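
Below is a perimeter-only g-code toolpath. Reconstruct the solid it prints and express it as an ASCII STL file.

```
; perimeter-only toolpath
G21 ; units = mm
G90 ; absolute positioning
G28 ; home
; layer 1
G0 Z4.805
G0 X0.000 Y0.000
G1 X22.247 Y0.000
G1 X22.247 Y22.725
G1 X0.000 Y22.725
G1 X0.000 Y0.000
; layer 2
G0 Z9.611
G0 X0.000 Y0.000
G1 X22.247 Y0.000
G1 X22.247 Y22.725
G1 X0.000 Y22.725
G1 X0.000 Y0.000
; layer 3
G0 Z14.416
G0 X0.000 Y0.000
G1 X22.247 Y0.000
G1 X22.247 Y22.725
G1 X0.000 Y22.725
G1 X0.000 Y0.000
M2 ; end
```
solid part
  facet normal 0.0000 0.0000 -1.0000
    outer loop
      vertex 22.247 22.725 0.000
      vertex 22.247 0.000 0.000
      vertex 0.000 0.000 0.000
    endloop
  endfacet
  facet normal 0.0000 0.0000 -1.0000
    outer loop
      vertex 0.000 22.725 0.000
      vertex 22.247 22.725 0.000
      vertex 0.000 0.000 0.000
    endloop
  endfacet
  facet normal 0.0000 0.0000 1.0000
    outer loop
      vertex 0.000 0.000 14.416
      vertex 22.247 0.000 14.416
      vertex 22.247 22.725 14.416
    endloop
  endfacet
  facet normal 0.0000 0.0000 1.0000
    outer loop
      vertex 0.000 0.000 14.416
      vertex 22.247 22.725 14.416
      vertex 0.000 22.725 14.416
    endloop
  endfacet
  facet normal 0.0000 -1.0000 0.0000
    outer loop
      vertex 0.000 0.000 0.000
      vertex 22.247 0.000 0.000
      vertex 22.247 0.000 14.416
    endloop
  endfacet
  facet normal 0.0000 -1.0000 0.0000
    outer loop
      vertex 0.000 0.000 0.000
      vertex 22.247 0.000 14.416
      vertex 0.000 0.000 14.416
    endloop
  endfacet
  facet normal 0.0000 1.0000 0.0000
    outer loop
      vertex 22.247 22.725 14.416
      vertex 22.247 22.725 0.000
      vertex 0.000 22.725 0.000
    endloop
  endfacet
  facet normal 0.0000 1.0000 0.0000
    outer loop
      vertex 0.000 22.725 14.416
      vertex 22.247 22.725 14.416
      vertex 0.000 22.725 0.000
    endloop
  endfacet
  facet normal -1.0000 0.0000 0.0000
    outer loop
      vertex 0.000 22.725 14.416
      vertex 0.000 22.725 0.000
      vertex 0.000 0.000 0.000
    endloop
  endfacet
  facet normal -1.0000 0.0000 0.0000
    outer loop
      vertex 0.000 0.000 14.416
      vertex 0.000 22.725 14.416
      vertex 0.000 0.000 0.000
    endloop
  endfacet
  facet normal 1.0000 0.0000 0.0000
    outer loop
      vertex 22.247 0.000 0.000
      vertex 22.247 22.725 0.000
      vertex 22.247 22.725 14.416
    endloop
  endfacet
  facet normal 1.0000 0.0000 0.0000
    outer loop
      vertex 22.247 0.000 0.000
      vertex 22.247 22.725 14.416
      vertex 22.247 0.000 14.416
    endloop
  endfacet
endsolid part

The G0 Z moves step by Δz≈4.805 mm. Every layer's G1 loop is the same polygon, so the solid is a straight extrusion of it from z=0 to z≈14.4. Closing with flat bottom and top caps and triangulating gives 12 facets — a rectangular box, roughly 22.2 × 22.7 mm footprint and 14.4 mm tall.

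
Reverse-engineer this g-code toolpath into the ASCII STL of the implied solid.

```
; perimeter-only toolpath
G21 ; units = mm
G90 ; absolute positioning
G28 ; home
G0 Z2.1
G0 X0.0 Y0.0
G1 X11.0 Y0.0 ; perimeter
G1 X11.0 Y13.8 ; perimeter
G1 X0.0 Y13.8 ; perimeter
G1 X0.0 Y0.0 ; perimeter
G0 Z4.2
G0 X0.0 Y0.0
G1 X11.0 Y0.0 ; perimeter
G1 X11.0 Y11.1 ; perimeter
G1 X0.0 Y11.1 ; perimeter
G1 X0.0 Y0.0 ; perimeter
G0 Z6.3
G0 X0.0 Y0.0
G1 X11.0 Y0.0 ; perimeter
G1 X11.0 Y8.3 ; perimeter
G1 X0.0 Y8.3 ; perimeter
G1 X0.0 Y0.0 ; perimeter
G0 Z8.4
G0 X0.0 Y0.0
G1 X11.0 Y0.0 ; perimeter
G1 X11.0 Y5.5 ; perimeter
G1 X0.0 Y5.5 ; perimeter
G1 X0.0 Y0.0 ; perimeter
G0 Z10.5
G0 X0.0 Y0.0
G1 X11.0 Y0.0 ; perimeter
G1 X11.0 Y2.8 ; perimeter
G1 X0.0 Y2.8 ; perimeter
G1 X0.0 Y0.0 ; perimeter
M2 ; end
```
solid part
  facet normal 0.0000 0.0000 -1.0000
    outer loop
      vertex 11.0 16.6 0.0
      vertex 11.0 0.0 0.0
      vertex 0.0 0.0 0.0
    endloop
  endfacet
  facet normal 0.0000 0.0000 -1.0000
    outer loop
      vertex 0.0 16.6 0.0
      vertex 11.0 16.6 0.0
      vertex 0.0 0.0 0.0
    endloop
  endfacet
  facet normal 0.0000 -1.0000 0.0000
    outer loop
      vertex 0.0 0.0 0.0
      vertex 11.0 0.0 0.0
      vertex 11.0 0.0 12.6
    endloop
  endfacet
  facet normal 0.0000 -1.0000 0.0000
    outer loop
      vertex 0.0 0.0 0.0
      vertex 11.0 0.0 12.6
      vertex 0.0 0.0 12.6
    endloop
  endfacet
  facet normal 0.0000 0.6046 0.7965
    outer loop
      vertex 0.0 0.0 12.6
      vertex 11.0 0.0 12.6
      vertex 11.0 16.6 0.0
    endloop
  endfacet
  facet normal 0.0000 0.6046 0.7965
    outer loop
      vertex 0.0 0.0 12.6
      vertex 11.0 16.6 0.0
      vertex 0.0 16.6 0.0
    endloop
  endfacet
  facet normal -1.0000 0.0000 0.0000
    outer loop
      vertex 0.0 0.0 12.6
      vertex 0.0 16.6 0.0
      vertex 0.0 0.0 0.0
    endloop
  endfacet
  facet normal 1.0000 0.0000 0.0000
    outer loop
      vertex 11.0 0.0 0.0
      vertex 11.0 16.6 0.0
      vertex 11.0 0.0 12.6
    endloop
  endfacet
endsolid part

The G0 Z moves step by Δz≈2.1 mm. The G1 loops shrink linearly with z, so the solid tapers from its base footprint up to z≈12.6. Closing with a flat bottom cap and the tapered top and triangulating gives 8 facets — a wedge (ramp): 11 × 16.6 mm base, rising to 12.6 mm along the y=0 edge and sloping linearly to z=0 at y=16.6.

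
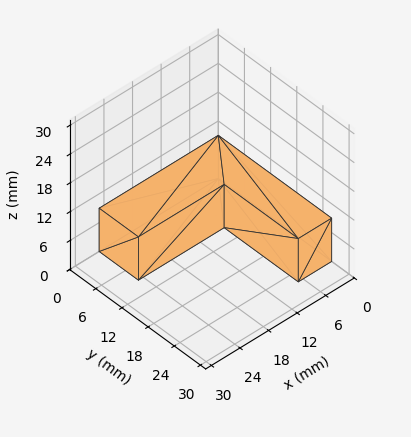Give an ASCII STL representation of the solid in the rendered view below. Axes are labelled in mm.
Reading the render: the shape is an L-shaped prism: outer 25 × 26 mm, arm thicknesses ≈ 9 mm (horizontal) and 7 mm (vertical), extruded 9 mm in z (dimensions read to the nearest mm from the axis ticks). For the STL, each face is triangulated and given an outward normal.

solid part
  facet normal 0.0000 0.0000 -1.0000
    outer loop
      vertex 25.00 9.00 0.00
      vertex 25.00 0.00 0.00
      vertex 0.00 0.00 0.00
    endloop
  endfacet
  facet normal 0.0000 0.0000 -1.0000
    outer loop
      vertex 7.00 9.00 0.00
      vertex 25.00 9.00 0.00
      vertex 0.00 0.00 0.00
    endloop
  endfacet
  facet normal 0.0000 0.0000 -1.0000
    outer loop
      vertex 7.00 26.00 0.00
      vertex 7.00 9.00 0.00
      vertex 0.00 0.00 0.00
    endloop
  endfacet
  facet normal 0.0000 0.0000 -1.0000
    outer loop
      vertex 0.00 26.00 0.00
      vertex 7.00 26.00 0.00
      vertex 0.00 0.00 0.00
    endloop
  endfacet
  facet normal 0.0000 0.0000 1.0000
    outer loop
      vertex 0.00 0.00 9.00
      vertex 25.00 0.00 9.00
      vertex 25.00 9.00 9.00
    endloop
  endfacet
  facet normal 0.0000 0.0000 1.0000
    outer loop
      vertex 0.00 0.00 9.00
      vertex 25.00 9.00 9.00
      vertex 7.00 9.00 9.00
    endloop
  endfacet
  facet normal 0.0000 0.0000 1.0000
    outer loop
      vertex 0.00 0.00 9.00
      vertex 7.00 9.00 9.00
      vertex 7.00 26.00 9.00
    endloop
  endfacet
  facet normal 0.0000 0.0000 1.0000
    outer loop
      vertex 0.00 0.00 9.00
      vertex 7.00 26.00 9.00
      vertex 0.00 26.00 9.00
    endloop
  endfacet
  facet normal 0.0000 -1.0000 0.0000
    outer loop
      vertex 0.00 0.00 0.00
      vertex 25.00 0.00 0.00
      vertex 25.00 0.00 9.00
    endloop
  endfacet
  facet normal 0.0000 -1.0000 0.0000
    outer loop
      vertex 0.00 0.00 0.00
      vertex 25.00 0.00 9.00
      vertex 0.00 0.00 9.00
    endloop
  endfacet
  facet normal 1.0000 0.0000 0.0000
    outer loop
      vertex 25.00 0.00 0.00
      vertex 25.00 9.00 0.00
      vertex 25.00 9.00 9.00
    endloop
  endfacet
  facet normal 1.0000 0.0000 0.0000
    outer loop
      vertex 25.00 0.00 0.00
      vertex 25.00 9.00 9.00
      vertex 25.00 0.00 9.00
    endloop
  endfacet
  facet normal 0.0000 1.0000 0.0000
    outer loop
      vertex 25.00 9.00 0.00
      vertex 7.00 9.00 0.00
      vertex 7.00 9.00 9.00
    endloop
  endfacet
  facet normal 0.0000 1.0000 0.0000
    outer loop
      vertex 25.00 9.00 0.00
      vertex 7.00 9.00 9.00
      vertex 25.00 9.00 9.00
    endloop
  endfacet
  facet normal 1.0000 0.0000 0.0000
    outer loop
      vertex 7.00 9.00 0.00
      vertex 7.00 26.00 0.00
      vertex 7.00 26.00 9.00
    endloop
  endfacet
  facet normal 1.0000 0.0000 0.0000
    outer loop
      vertex 7.00 9.00 0.00
      vertex 7.00 26.00 9.00
      vertex 7.00 9.00 9.00
    endloop
  endfacet
  facet normal 0.0000 1.0000 0.0000
    outer loop
      vertex 7.00 26.00 0.00
      vertex 0.00 26.00 0.00
      vertex 0.00 26.00 9.00
    endloop
  endfacet
  facet normal 0.0000 1.0000 0.0000
    outer loop
      vertex 7.00 26.00 0.00
      vertex 0.00 26.00 9.00
      vertex 7.00 26.00 9.00
    endloop
  endfacet
  facet normal -1.0000 0.0000 0.0000
    outer loop
      vertex 0.00 26.00 0.00
      vertex 0.00 0.00 0.00
      vertex 0.00 0.00 9.00
    endloop
  endfacet
  facet normal -1.0000 0.0000 0.0000
    outer loop
      vertex 0.00 26.00 0.00
      vertex 0.00 0.00 9.00
      vertex 0.00 26.00 9.00
    endloop
  endfacet
endsolid part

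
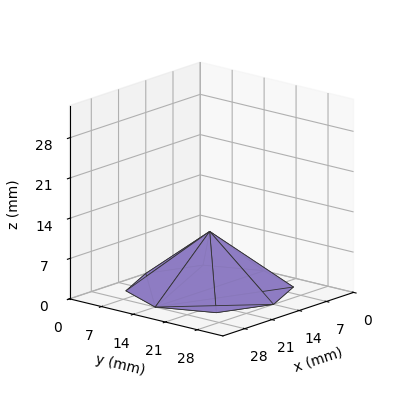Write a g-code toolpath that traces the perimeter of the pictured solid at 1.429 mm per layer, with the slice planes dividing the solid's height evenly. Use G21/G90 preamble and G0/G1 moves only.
Reading the render: the shape is a regular 8-sided pyramid, base circumscribed radius ≈ 14 mm, apex at z ≈ 10 mm (dimensions read to the nearest mm from the axis ticks). For the g-code, the solid's height is divided into equal slices at the stated Δz and each level perimeter traced with G1 moves after a G0 lift.

; perimeter-only toolpath
G21 ; units = mm
G90 ; absolute positioning
G28 ; home
; layer 1
G0 Z1.429
G0 X26.000 Y14.000
G1 X22.485 Y22.485
G1 X14.000 Y26.000
G1 X5.515 Y22.485
G1 X2.000 Y14.000
G1 X5.515 Y5.515
G1 X14.000 Y2.000
G1 X22.485 Y5.515
G1 X26.000 Y14.000
; layer 2
G0 Z2.857
G0 X24.000 Y14.000
G1 X21.071 Y21.071
G1 X14.000 Y24.000
G1 X6.929 Y21.071
G1 X4.000 Y14.000
G1 X6.929 Y6.929
G1 X14.000 Y4.000
G1 X21.071 Y6.929
G1 X24.000 Y14.000
; layer 3
G0 Z4.286
G0 X22.000 Y14.000
G1 X19.657 Y19.657
G1 X14.000 Y22.000
G1 X8.343 Y19.657
G1 X6.000 Y14.000
G1 X8.343 Y8.343
G1 X14.000 Y6.000
G1 X19.657 Y8.343
G1 X22.000 Y14.000
; layer 4
G0 Z5.714
G0 X20.000 Y14.000
G1 X18.242 Y18.242
G1 X14.000 Y20.000
G1 X9.758 Y18.242
G1 X8.000 Y14.000
G1 X9.758 Y9.758
G1 X14.000 Y8.000
G1 X18.242 Y9.758
G1 X20.000 Y14.000
; layer 5
G0 Z7.143
G0 X18.000 Y14.000
G1 X16.828 Y16.828
G1 X14.000 Y18.000
G1 X11.172 Y16.828
G1 X10.000 Y14.000
G1 X11.172 Y11.172
G1 X14.000 Y10.000
G1 X16.828 Y11.172
G1 X18.000 Y14.000
; layer 6
G0 Z8.571
G0 X16.000 Y14.000
G1 X15.414 Y15.414
G1 X14.000 Y16.000
G1 X12.586 Y15.414
G1 X12.000 Y14.000
G1 X12.586 Y12.586
G1 X14.000 Y12.000
G1 X15.414 Y12.586
G1 X16.000 Y14.000
M2 ; end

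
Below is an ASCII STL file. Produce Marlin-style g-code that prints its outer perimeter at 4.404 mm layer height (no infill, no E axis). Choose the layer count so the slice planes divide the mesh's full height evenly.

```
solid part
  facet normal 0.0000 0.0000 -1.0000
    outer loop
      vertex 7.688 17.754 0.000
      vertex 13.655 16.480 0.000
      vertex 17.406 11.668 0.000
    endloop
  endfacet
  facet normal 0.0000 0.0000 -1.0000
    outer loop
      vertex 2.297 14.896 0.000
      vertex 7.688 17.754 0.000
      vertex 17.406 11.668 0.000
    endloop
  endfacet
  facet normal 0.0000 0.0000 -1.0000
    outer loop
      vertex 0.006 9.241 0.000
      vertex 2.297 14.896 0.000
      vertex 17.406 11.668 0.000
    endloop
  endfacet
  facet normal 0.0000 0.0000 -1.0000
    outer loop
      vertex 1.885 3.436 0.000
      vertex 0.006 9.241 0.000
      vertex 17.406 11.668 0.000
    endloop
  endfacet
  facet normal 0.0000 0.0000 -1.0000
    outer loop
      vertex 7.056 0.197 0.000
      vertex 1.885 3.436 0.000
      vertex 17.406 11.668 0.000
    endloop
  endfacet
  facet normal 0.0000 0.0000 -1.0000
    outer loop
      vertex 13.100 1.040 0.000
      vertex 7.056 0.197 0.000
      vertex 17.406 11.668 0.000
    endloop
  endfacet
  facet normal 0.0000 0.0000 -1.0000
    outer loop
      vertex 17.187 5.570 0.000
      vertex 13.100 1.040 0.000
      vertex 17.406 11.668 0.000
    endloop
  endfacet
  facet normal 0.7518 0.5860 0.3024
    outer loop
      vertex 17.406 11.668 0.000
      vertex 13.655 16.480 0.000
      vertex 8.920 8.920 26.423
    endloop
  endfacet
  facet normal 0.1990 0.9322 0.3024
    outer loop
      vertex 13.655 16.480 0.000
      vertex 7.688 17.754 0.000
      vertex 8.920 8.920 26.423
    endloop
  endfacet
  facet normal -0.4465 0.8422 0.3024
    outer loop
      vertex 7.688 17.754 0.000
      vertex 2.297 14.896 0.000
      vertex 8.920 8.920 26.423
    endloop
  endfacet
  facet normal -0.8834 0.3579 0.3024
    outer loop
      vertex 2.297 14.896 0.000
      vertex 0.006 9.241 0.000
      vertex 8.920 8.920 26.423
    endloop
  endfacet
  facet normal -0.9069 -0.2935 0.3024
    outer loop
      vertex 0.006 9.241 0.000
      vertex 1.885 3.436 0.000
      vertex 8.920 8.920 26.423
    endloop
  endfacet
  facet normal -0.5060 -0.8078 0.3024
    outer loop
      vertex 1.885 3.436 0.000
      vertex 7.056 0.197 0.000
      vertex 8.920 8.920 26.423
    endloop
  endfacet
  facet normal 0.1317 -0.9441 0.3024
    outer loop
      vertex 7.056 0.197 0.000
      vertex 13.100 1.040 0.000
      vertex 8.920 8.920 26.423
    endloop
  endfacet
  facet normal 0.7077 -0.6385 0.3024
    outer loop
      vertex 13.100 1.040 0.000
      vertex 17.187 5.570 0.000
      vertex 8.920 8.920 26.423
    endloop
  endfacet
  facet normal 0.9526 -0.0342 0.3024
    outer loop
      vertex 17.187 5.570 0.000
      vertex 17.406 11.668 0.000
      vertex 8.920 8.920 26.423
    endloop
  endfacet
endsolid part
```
; perimeter-only toolpath
G21 ; units = mm
G90 ; absolute positioning
G28 ; home
; layer 1
G0 Z4.404
G0 X15.992 Y11.210
G1 X12.866 Y15.220
G1 X7.893 Y16.282
G1 X3.401 Y13.900
G1 X1.492 Y9.188
G1 X3.057 Y4.350
G1 X7.367 Y1.651
G1 X12.403 Y2.353
G1 X15.809 Y6.128
G1 X15.992 Y11.210
; layer 2
G0 Z8.808
G0 X14.577 Y10.752
G1 X12.077 Y13.960
G1 X8.099 Y14.809
G1 X4.505 Y12.904
G1 X2.977 Y9.134
G1 X4.230 Y5.264
G1 X7.677 Y3.105
G1 X11.707 Y3.667
G1 X14.431 Y6.687
G1 X14.577 Y10.752
; layer 3
G0 Z13.211
G0 X13.163 Y10.294
G1 X11.287 Y12.700
G1 X8.304 Y13.337
G1 X5.609 Y11.908
G1 X4.463 Y9.081
G1 X5.402 Y6.178
G1 X7.988 Y4.558
G1 X11.010 Y4.980
G1 X13.053 Y7.245
G1 X13.163 Y10.294
; layer 4
G0 Z17.615
G0 X11.749 Y9.836
G1 X10.498 Y11.440
G1 X8.509 Y11.865
G1 X6.712 Y10.912
G1 X5.949 Y9.027
G1 X6.575 Y7.092
G1 X8.299 Y6.012
G1 X10.313 Y6.293
G1 X11.676 Y7.803
G1 X11.749 Y9.836
; layer 5
G0 Z22.019
G0 X10.334 Y9.378
G1 X9.709 Y10.180
G1 X8.715 Y10.392
G1 X7.816 Y9.916
G1 X7.434 Y8.973
G1 X7.747 Y8.006
G1 X8.609 Y7.466
G1 X9.617 Y7.607
G1 X10.298 Y8.362
G1 X10.334 Y9.378
M2 ; end

The solid is a regular 9-sided pyramid, base circumscribed radius ≈ 8.92 mm, apex at z ≈ 26.4 mm. Slicing at Δz = 4.404 mm — 6 equal slices spanning the solid's height, so layer i sits at z = i·h/6 — gives 5 non-empty perimeters. Each is a 9-segment closed polygon; G0 lifts to the layer z and rapids to the start vertex, then G1 traces the edges. The cross-section shrinks linearly with z (the slice at the apex is degenerate and omitted).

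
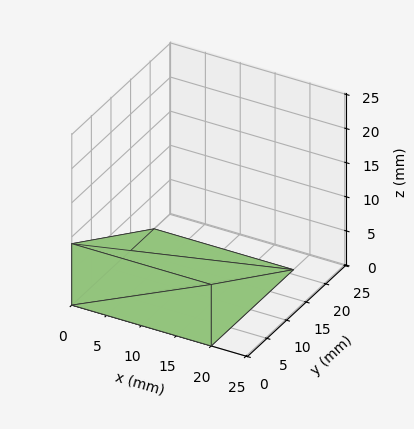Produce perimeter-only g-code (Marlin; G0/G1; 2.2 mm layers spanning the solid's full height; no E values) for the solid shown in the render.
Reading the render: the shape is a wedge (ramp): 20 × 21 mm base, rising to 9 mm along the y=0 edge and sloping linearly to z=0 at y=21 (dimensions read to the nearest mm from the axis ticks). For the g-code, the solid's height is divided into equal slices at the stated Δz and each level perimeter traced with G1 moves after a G0 lift.

; perimeter-only toolpath
G21 ; units = mm
G90 ; absolute positioning
G28 ; home
; layer 1
G0 Z2.2
G0 X0.0 Y0.0
G1 X20.0 Y0.0
G1 X20.0 Y15.8
G1 X0.0 Y15.8
G1 X0.0 Y0.0
; layer 2
G0 Z4.5
G0 X0.0 Y0.0
G1 X20.0 Y0.0
G1 X20.0 Y10.5
G1 X0.0 Y10.5
G1 X0.0 Y0.0
; layer 3
G0 Z6.8
G0 X0.0 Y0.0
G1 X20.0 Y0.0
G1 X20.0 Y5.2
G1 X0.0 Y5.2
G1 X0.0 Y0.0
M2 ; end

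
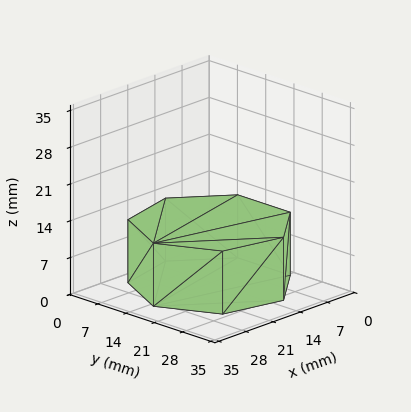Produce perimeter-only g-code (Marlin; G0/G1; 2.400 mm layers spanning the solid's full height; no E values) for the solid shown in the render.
Reading the render: the shape is a regular 7-sided prism (a cylinder approximated with 7 flat sides), circumscribed radius ≈ 15 mm, height ≈ 12 mm (dimensions read to the nearest mm from the axis ticks). For the g-code, the solid's height is divided into equal slices at the stated Δz and each level perimeter traced with G1 moves after a G0 lift.

; perimeter-only toolpath
G21 ; units = mm
G90 ; absolute positioning
G28 ; home
; layer 1
G0 Z2.400
G0 X30.000 Y15.000
G1 X24.352 Y26.727
G1 X11.662 Y29.624
G1 X1.485 Y21.508
G1 X1.485 Y8.492
G1 X11.662 Y0.376
G1 X24.352 Y3.273
G1 X30.000 Y15.000
; layer 2
G0 Z4.800
G0 X30.000 Y15.000
G1 X24.352 Y26.727
G1 X11.662 Y29.624
G1 X1.485 Y21.508
G1 X1.485 Y8.492
G1 X11.662 Y0.376
G1 X24.352 Y3.273
G1 X30.000 Y15.000
; layer 3
G0 Z7.200
G0 X30.000 Y15.000
G1 X24.352 Y26.727
G1 X11.662 Y29.624
G1 X1.485 Y21.508
G1 X1.485 Y8.492
G1 X11.662 Y0.376
G1 X24.352 Y3.273
G1 X30.000 Y15.000
; layer 4
G0 Z9.600
G0 X30.000 Y15.000
G1 X24.352 Y26.727
G1 X11.662 Y29.624
G1 X1.485 Y21.508
G1 X1.485 Y8.492
G1 X11.662 Y0.376
G1 X24.352 Y3.273
G1 X30.000 Y15.000
; layer 5
G0 Z12.000
G0 X30.000 Y15.000
G1 X24.352 Y26.727
G1 X11.662 Y29.624
G1 X1.485 Y21.508
G1 X1.485 Y8.492
G1 X11.662 Y0.376
G1 X24.352 Y3.273
G1 X30.000 Y15.000
M2 ; end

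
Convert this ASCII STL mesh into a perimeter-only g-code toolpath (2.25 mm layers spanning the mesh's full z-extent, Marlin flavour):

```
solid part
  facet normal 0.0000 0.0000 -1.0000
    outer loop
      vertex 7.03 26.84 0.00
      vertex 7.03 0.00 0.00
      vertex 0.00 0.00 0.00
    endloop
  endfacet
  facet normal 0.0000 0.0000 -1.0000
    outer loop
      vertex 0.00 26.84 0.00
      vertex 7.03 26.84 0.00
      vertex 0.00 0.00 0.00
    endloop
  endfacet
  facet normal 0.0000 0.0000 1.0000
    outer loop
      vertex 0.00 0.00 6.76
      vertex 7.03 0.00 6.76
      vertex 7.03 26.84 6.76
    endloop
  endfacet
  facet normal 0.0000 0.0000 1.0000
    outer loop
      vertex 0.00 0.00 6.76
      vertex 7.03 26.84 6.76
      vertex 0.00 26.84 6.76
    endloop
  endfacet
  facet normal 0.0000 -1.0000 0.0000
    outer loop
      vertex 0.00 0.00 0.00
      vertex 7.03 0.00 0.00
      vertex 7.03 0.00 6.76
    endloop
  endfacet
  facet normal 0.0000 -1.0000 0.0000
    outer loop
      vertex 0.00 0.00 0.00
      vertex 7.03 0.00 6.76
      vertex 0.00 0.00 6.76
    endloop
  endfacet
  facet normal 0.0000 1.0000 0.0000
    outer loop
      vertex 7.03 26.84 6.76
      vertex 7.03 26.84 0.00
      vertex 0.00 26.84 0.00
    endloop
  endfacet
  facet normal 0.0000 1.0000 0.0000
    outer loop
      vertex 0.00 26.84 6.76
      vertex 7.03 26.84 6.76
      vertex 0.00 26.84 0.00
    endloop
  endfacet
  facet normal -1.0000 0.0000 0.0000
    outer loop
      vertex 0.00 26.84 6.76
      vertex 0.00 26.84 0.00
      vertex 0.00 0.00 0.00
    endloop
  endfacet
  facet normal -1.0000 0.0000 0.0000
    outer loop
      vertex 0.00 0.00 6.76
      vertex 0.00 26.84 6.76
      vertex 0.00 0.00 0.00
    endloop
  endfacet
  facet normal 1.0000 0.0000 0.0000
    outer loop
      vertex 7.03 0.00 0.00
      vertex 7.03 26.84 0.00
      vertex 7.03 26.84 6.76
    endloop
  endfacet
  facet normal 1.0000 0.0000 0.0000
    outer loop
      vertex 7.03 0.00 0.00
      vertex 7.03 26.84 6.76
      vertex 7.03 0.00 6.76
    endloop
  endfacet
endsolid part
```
; perimeter-only toolpath
G21 ; units = mm
G90 ; absolute positioning
G28 ; home
; layer 1
G0 Z2.25
G0 X0.00 Y0.00
G1 X7.03 Y0.00
G1 X7.03 Y26.84
G1 X0.00 Y26.84
G1 X0.00 Y0.00
; layer 2
G0 Z4.51
G0 X0.00 Y0.00
G1 X7.03 Y0.00
G1 X7.03 Y26.84
G1 X0.00 Y26.84
G1 X0.00 Y0.00
; layer 3
G0 Z6.76
G0 X0.00 Y0.00
G1 X7.03 Y0.00
G1 X7.03 Y26.84
G1 X0.00 Y26.84
G1 X0.00 Y0.00
M2 ; end

The solid is a rectangular box, roughly 7.03 × 26.8 mm footprint and 6.76 mm tall. Slicing at Δz = 2.25 mm — 3 equal slices spanning the solid's height, so layer i sits at z = i·h/3 — gives 3 non-empty perimeters. Each is a 4-segment closed polygon; G0 lifts to the layer z and rapids to the start vertex, then G1 traces the edges.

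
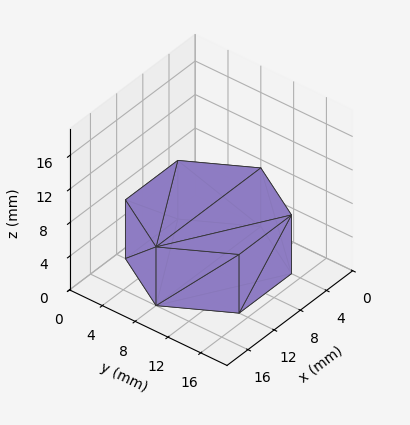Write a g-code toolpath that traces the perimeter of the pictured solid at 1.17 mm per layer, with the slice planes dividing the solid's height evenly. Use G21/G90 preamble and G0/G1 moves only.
Reading the render: the shape is a regular 6-sided prism (a cylinder approximated with 6 flat sides), circumscribed radius ≈ 8 mm, height ≈ 7 mm (dimensions read to the nearest mm from the axis ticks). For the g-code, the solid's height is divided into equal slices at the stated Δz and each level perimeter traced with G1 moves after a G0 lift.

; perimeter-only toolpath
G21 ; units = mm
G90 ; absolute positioning
G28 ; home
; layer 1
G0 Z1.17
G0 X16.00 Y8.00
G1 X12.00 Y14.93
G1 X4.00 Y14.93
G1 X0.00 Y8.00
G1 X4.00 Y1.07
G1 X12.00 Y1.07
G1 X16.00 Y8.00
; layer 2
G0 Z2.33
G0 X16.00 Y8.00
G1 X12.00 Y14.93
G1 X4.00 Y14.93
G1 X0.00 Y8.00
G1 X4.00 Y1.07
G1 X12.00 Y1.07
G1 X16.00 Y8.00
; layer 3
G0 Z3.50
G0 X16.00 Y8.00
G1 X12.00 Y14.93
G1 X4.00 Y14.93
G1 X0.00 Y8.00
G1 X4.00 Y1.07
G1 X12.00 Y1.07
G1 X16.00 Y8.00
; layer 4
G0 Z4.67
G0 X16.00 Y8.00
G1 X12.00 Y14.93
G1 X4.00 Y14.93
G1 X0.00 Y8.00
G1 X4.00 Y1.07
G1 X12.00 Y1.07
G1 X16.00 Y8.00
; layer 5
G0 Z5.83
G0 X16.00 Y8.00
G1 X12.00 Y14.93
G1 X4.00 Y14.93
G1 X0.00 Y8.00
G1 X4.00 Y1.07
G1 X12.00 Y1.07
G1 X16.00 Y8.00
; layer 6
G0 Z7.00
G0 X16.00 Y8.00
G1 X12.00 Y14.93
G1 X4.00 Y14.93
G1 X0.00 Y8.00
G1 X4.00 Y1.07
G1 X12.00 Y1.07
G1 X16.00 Y8.00
M2 ; end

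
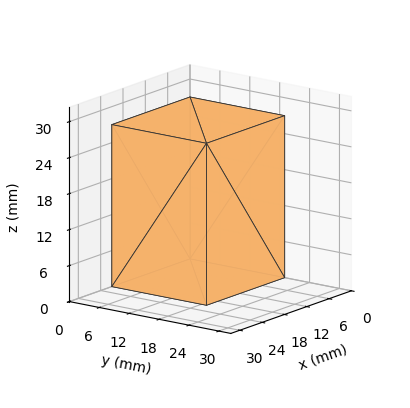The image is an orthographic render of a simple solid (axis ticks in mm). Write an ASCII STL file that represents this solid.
Reading the render: the shape is a rectangular box, roughly 21 × 19 mm footprint and 27 mm tall (dimensions read to the nearest mm from the axis ticks). For the STL, each face is triangulated and given an outward normal.

solid part
  facet normal 0.0000 0.0000 -1.0000
    outer loop
      vertex 21.000 19.000 0.000
      vertex 21.000 0.000 0.000
      vertex 0.000 0.000 0.000
    endloop
  endfacet
  facet normal 0.0000 0.0000 -1.0000
    outer loop
      vertex 0.000 19.000 0.000
      vertex 21.000 19.000 0.000
      vertex 0.000 0.000 0.000
    endloop
  endfacet
  facet normal 0.0000 0.0000 1.0000
    outer loop
      vertex 0.000 0.000 27.000
      vertex 21.000 0.000 27.000
      vertex 21.000 19.000 27.000
    endloop
  endfacet
  facet normal 0.0000 0.0000 1.0000
    outer loop
      vertex 0.000 0.000 27.000
      vertex 21.000 19.000 27.000
      vertex 0.000 19.000 27.000
    endloop
  endfacet
  facet normal 0.0000 -1.0000 0.0000
    outer loop
      vertex 0.000 0.000 0.000
      vertex 21.000 0.000 0.000
      vertex 21.000 0.000 27.000
    endloop
  endfacet
  facet normal 0.0000 -1.0000 0.0000
    outer loop
      vertex 0.000 0.000 0.000
      vertex 21.000 0.000 27.000
      vertex 0.000 0.000 27.000
    endloop
  endfacet
  facet normal 0.0000 1.0000 0.0000
    outer loop
      vertex 21.000 19.000 27.000
      vertex 21.000 19.000 0.000
      vertex 0.000 19.000 0.000
    endloop
  endfacet
  facet normal 0.0000 1.0000 0.0000
    outer loop
      vertex 0.000 19.000 27.000
      vertex 21.000 19.000 27.000
      vertex 0.000 19.000 0.000
    endloop
  endfacet
  facet normal -1.0000 0.0000 0.0000
    outer loop
      vertex 0.000 19.000 27.000
      vertex 0.000 19.000 0.000
      vertex 0.000 0.000 0.000
    endloop
  endfacet
  facet normal -1.0000 0.0000 0.0000
    outer loop
      vertex 0.000 0.000 27.000
      vertex 0.000 19.000 27.000
      vertex 0.000 0.000 0.000
    endloop
  endfacet
  facet normal 1.0000 0.0000 0.0000
    outer loop
      vertex 21.000 0.000 0.000
      vertex 21.000 19.000 0.000
      vertex 21.000 19.000 27.000
    endloop
  endfacet
  facet normal 1.0000 0.0000 0.0000
    outer loop
      vertex 21.000 0.000 0.000
      vertex 21.000 19.000 27.000
      vertex 21.000 0.000 27.000
    endloop
  endfacet
endsolid part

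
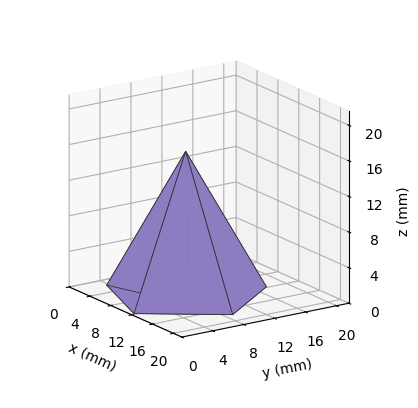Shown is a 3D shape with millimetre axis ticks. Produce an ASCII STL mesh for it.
Reading the render: the shape is a regular 5-sided pyramid, base circumscribed radius ≈ 9 mm, apex at z ≈ 16 mm (dimensions read to the nearest mm from the axis ticks). For the STL, each face is triangulated and given an outward normal.

solid part
  facet normal 0.0000 0.0000 -1.0000
    outer loop
      vertex 1.719 14.290 0.000
      vertex 11.781 17.560 0.000
      vertex 18.000 9.000 0.000
    endloop
  endfacet
  facet normal 0.0000 0.0000 -1.0000
    outer loop
      vertex 1.719 3.710 0.000
      vertex 1.719 14.290 0.000
      vertex 18.000 9.000 0.000
    endloop
  endfacet
  facet normal 0.0000 0.0000 -1.0000
    outer loop
      vertex 11.781 0.440 0.000
      vertex 1.719 3.710 0.000
      vertex 18.000 9.000 0.000
    endloop
  endfacet
  facet normal 0.7364 0.5350 0.4142
    outer loop
      vertex 18.000 9.000 0.000
      vertex 11.781 17.560 0.000
      vertex 9.000 9.000 16.000
    endloop
  endfacet
  facet normal -0.2813 0.8656 0.4142
    outer loop
      vertex 11.781 17.560 0.000
      vertex 1.719 14.290 0.000
      vertex 9.000 9.000 16.000
    endloop
  endfacet
  facet normal -0.9102 0.0000 0.4142
    outer loop
      vertex 1.719 14.290 0.000
      vertex 1.719 3.710 0.000
      vertex 9.000 9.000 16.000
    endloop
  endfacet
  facet normal -0.2813 -0.8656 0.4142
    outer loop
      vertex 1.719 3.710 0.000
      vertex 11.781 0.440 0.000
      vertex 9.000 9.000 16.000
    endloop
  endfacet
  facet normal 0.7364 -0.5350 0.4142
    outer loop
      vertex 11.781 0.440 0.000
      vertex 18.000 9.000 0.000
      vertex 9.000 9.000 16.000
    endloop
  endfacet
endsolid part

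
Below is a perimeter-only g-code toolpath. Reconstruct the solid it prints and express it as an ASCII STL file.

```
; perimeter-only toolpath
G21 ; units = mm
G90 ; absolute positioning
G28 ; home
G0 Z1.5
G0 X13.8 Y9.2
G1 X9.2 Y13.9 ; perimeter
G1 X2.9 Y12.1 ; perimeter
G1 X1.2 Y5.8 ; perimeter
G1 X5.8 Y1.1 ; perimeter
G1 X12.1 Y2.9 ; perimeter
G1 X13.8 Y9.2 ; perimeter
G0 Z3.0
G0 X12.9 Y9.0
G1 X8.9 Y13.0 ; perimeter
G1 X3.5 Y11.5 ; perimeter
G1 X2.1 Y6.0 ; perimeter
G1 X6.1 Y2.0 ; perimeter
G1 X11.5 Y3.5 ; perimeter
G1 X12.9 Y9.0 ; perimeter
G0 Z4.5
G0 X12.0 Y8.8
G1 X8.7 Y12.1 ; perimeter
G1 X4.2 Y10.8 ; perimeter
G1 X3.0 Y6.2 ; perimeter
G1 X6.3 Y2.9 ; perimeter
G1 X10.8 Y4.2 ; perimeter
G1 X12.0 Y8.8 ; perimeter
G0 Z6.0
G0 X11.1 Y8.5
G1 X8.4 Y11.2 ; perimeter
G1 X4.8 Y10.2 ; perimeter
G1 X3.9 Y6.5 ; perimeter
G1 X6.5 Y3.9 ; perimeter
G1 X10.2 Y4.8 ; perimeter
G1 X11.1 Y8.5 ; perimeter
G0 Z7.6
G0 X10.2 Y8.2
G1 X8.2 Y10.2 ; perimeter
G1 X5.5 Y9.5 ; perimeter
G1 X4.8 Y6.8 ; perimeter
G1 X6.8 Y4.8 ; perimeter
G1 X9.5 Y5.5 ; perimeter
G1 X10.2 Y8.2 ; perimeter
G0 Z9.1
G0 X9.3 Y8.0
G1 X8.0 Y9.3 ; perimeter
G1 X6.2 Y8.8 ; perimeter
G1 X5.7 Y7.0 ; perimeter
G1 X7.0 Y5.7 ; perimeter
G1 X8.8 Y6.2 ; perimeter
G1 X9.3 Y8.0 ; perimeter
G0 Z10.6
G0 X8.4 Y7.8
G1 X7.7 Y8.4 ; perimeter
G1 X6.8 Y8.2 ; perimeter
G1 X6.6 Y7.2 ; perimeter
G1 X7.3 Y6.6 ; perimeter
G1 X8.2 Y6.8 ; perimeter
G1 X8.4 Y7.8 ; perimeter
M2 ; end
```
solid part
  facet normal 0.0000 0.0000 -1.0000
    outer loop
      vertex 2.2 12.8 0.0
      vertex 9.4 14.8 0.0
      vertex 14.7 9.5 0.0
    endloop
  endfacet
  facet normal 0.0000 0.0000 -1.0000
    outer loop
      vertex 0.3 5.5 0.0
      vertex 2.2 12.8 0.0
      vertex 14.7 9.5 0.0
    endloop
  endfacet
  facet normal 0.0000 0.0000 -1.0000
    outer loop
      vertex 5.6 0.2 0.0
      vertex 0.3 5.5 0.0
      vertex 14.7 9.5 0.0
    endloop
  endfacet
  facet normal 0.0000 0.0000 -1.0000
    outer loop
      vertex 12.8 2.2 0.0
      vertex 5.6 0.2 0.0
      vertex 14.7 9.5 0.0
    endloop
  endfacet
  facet normal 0.6228 0.6228 0.4735
    outer loop
      vertex 14.7 9.5 0.0
      vertex 9.4 14.8 0.0
      vertex 7.5 7.5 12.1
    endloop
  endfacet
  facet normal -0.2356 0.8481 0.4747
    outer loop
      vertex 9.4 14.8 0.0
      vertex 2.2 12.8 0.0
      vertex 7.5 7.5 12.1
    endloop
  endfacet
  facet normal -0.8536 0.2222 0.4712
    outer loop
      vertex 2.2 12.8 0.0
      vertex 0.3 5.5 0.0
      vertex 7.5 7.5 12.1
    endloop
  endfacet
  facet normal -0.6228 -0.6228 0.4735
    outer loop
      vertex 0.3 5.5 0.0
      vertex 5.6 0.2 0.0
      vertex 7.5 7.5 12.1
    endloop
  endfacet
  facet normal 0.2356 -0.8481 0.4747
    outer loop
      vertex 5.6 0.2 0.0
      vertex 12.8 2.2 0.0
      vertex 7.5 7.5 12.1
    endloop
  endfacet
  facet normal 0.8536 -0.2222 0.4712
    outer loop
      vertex 12.8 2.2 0.0
      vertex 14.7 9.5 0.0
      vertex 7.5 7.5 12.1
    endloop
  endfacet
endsolid part

The G0 Z moves step by Δz≈1.5 mm. The G1 loops shrink linearly with z, so the solid tapers from its base footprint up to z≈12.1. Closing with a flat bottom cap and the tapered top and triangulating gives 10 facets — a regular 6-sided pyramid, base circumscribed radius ≈ 7.5 mm, apex at z ≈ 12.1 mm.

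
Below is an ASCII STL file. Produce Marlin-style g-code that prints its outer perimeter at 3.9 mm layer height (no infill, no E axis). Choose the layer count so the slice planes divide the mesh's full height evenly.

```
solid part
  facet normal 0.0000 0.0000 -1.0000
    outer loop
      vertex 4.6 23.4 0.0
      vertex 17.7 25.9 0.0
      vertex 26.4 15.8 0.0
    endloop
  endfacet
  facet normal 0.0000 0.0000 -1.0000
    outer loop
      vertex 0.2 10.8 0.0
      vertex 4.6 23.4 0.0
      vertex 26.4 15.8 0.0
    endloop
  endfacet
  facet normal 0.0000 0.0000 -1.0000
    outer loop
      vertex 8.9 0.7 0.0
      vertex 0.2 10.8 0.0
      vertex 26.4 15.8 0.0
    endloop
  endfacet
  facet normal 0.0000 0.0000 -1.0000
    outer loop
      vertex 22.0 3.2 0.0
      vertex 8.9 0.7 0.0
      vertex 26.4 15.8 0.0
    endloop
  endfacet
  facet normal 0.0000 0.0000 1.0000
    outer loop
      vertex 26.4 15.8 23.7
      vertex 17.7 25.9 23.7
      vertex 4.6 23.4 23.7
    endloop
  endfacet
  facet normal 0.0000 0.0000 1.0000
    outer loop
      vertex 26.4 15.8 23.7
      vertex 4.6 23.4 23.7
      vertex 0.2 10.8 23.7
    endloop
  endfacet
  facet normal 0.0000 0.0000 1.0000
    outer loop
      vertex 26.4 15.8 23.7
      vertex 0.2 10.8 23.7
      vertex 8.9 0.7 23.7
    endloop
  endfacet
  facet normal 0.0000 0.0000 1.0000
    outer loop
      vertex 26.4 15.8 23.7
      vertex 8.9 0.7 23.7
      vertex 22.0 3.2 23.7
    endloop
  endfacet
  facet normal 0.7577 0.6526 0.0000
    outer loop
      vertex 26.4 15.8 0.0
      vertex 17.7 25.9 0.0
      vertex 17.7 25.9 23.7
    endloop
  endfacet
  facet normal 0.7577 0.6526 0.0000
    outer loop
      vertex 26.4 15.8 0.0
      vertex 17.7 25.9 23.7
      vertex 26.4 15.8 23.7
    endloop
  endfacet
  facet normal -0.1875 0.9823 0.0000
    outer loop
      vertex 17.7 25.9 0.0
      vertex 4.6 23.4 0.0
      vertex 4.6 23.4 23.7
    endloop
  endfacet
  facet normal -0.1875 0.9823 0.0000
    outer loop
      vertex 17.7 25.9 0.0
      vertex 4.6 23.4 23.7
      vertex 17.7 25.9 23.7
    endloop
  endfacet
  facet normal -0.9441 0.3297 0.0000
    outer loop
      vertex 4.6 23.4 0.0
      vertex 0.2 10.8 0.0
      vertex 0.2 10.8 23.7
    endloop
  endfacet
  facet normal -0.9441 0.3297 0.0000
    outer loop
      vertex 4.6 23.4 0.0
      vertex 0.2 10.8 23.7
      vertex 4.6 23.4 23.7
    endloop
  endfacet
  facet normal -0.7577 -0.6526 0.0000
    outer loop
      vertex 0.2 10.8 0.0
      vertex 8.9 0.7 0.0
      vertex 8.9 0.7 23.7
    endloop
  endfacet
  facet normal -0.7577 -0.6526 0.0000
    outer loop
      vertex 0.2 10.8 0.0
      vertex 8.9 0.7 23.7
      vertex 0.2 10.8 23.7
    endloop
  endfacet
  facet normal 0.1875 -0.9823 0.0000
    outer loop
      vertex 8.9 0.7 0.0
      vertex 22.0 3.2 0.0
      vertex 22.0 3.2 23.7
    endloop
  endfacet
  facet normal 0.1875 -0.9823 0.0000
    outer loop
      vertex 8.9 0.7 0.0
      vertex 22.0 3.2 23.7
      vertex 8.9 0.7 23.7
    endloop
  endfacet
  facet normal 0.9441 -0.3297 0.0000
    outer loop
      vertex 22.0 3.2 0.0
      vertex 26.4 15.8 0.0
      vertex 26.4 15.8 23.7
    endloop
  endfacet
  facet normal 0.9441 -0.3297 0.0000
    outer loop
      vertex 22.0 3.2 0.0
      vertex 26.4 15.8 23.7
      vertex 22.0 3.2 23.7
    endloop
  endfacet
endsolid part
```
; perimeter-only toolpath
G21 ; units = mm
G90 ; absolute positioning
G28 ; home
; layer 1
G0 Z3.9
G0 X26.4 Y15.8
G1 X17.7 Y25.9
G1 X4.6 Y23.4
G1 X0.2 Y10.8
G1 X8.9 Y0.7
G1 X22.0 Y3.2
G1 X26.4 Y15.8
; layer 2
G0 Z7.9
G0 X26.4 Y15.8
G1 X17.7 Y25.9
G1 X4.6 Y23.4
G1 X0.2 Y10.8
G1 X8.9 Y0.7
G1 X22.0 Y3.2
G1 X26.4 Y15.8
; layer 3
G0 Z11.8
G0 X26.4 Y15.8
G1 X17.7 Y25.9
G1 X4.6 Y23.4
G1 X0.2 Y10.8
G1 X8.9 Y0.7
G1 X22.0 Y3.2
G1 X26.4 Y15.8
; layer 4
G0 Z15.8
G0 X26.4 Y15.8
G1 X17.7 Y25.9
G1 X4.6 Y23.4
G1 X0.2 Y10.8
G1 X8.9 Y0.7
G1 X22.0 Y3.2
G1 X26.4 Y15.8
; layer 5
G0 Z19.8
G0 X26.4 Y15.8
G1 X17.7 Y25.9
G1 X4.6 Y23.4
G1 X0.2 Y10.8
G1 X8.9 Y0.7
G1 X22.0 Y3.2
G1 X26.4 Y15.8
; layer 6
G0 Z23.7
G0 X26.4 Y15.8
G1 X17.7 Y25.9
G1 X4.6 Y23.4
G1 X0.2 Y10.8
G1 X8.9 Y0.7
G1 X22.0 Y3.2
G1 X26.4 Y15.8
M2 ; end

The solid is a regular 6-sided prism (a cylinder approximated with 6 flat sides), circumscribed radius ≈ 13.3 mm, height ≈ 23.7 mm. Slicing at Δz = 3.9 mm — 6 equal slices spanning the solid's height, so layer i sits at z = i·h/6 — gives 6 non-empty perimeters. Each is a 6-segment closed polygon; G0 lifts to the layer z and rapids to the start vertex, then G1 traces the edges.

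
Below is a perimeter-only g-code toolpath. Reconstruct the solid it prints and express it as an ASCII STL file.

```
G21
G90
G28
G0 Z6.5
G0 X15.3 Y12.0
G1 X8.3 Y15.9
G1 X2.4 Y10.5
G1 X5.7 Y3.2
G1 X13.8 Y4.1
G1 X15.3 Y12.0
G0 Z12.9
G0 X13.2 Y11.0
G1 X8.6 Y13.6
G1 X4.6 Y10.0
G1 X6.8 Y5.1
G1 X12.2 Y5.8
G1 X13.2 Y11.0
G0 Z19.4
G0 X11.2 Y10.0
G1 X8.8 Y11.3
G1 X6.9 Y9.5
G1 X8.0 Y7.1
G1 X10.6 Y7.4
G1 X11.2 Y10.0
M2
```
solid part
  facet normal 0.0000 0.0000 -1.0000
    outer loop
      vertex 0.2 10.9 0.0
      vertex 8.1 18.1 0.0
      vertex 17.4 12.9 0.0
    endloop
  endfacet
  facet normal 0.0000 0.0000 -1.0000
    outer loop
      vertex 4.6 1.2 0.0
      vertex 0.2 10.9 0.0
      vertex 17.4 12.9 0.0
    endloop
  endfacet
  facet normal 0.0000 0.0000 -1.0000
    outer loop
      vertex 15.3 2.4 0.0
      vertex 4.6 1.2 0.0
      vertex 17.4 12.9 0.0
    endloop
  endfacet
  facet normal 0.4693 0.8393 0.2746
    outer loop
      vertex 17.4 12.9 0.0
      vertex 8.1 18.1 0.0
      vertex 9.1 9.1 25.8
    endloop
  endfacet
  facet normal -0.6480 0.7110 0.2731
    outer loop
      vertex 8.1 18.1 0.0
      vertex 0.2 10.9 0.0
      vertex 9.1 9.1 25.8
    endloop
  endfacet
  facet normal -0.8757 -0.3972 0.2744
    outer loop
      vertex 0.2 10.9 0.0
      vertex 4.6 1.2 0.0
      vertex 9.1 9.1 25.8
    endloop
  endfacet
  facet normal 0.1072 -0.9558 0.2740
    outer loop
      vertex 4.6 1.2 0.0
      vertex 15.3 2.4 0.0
      vertex 9.1 9.1 25.8
    endloop
  endfacet
  facet normal 0.9426 -0.1885 0.2755
    outer loop
      vertex 15.3 2.4 0.0
      vertex 17.4 12.9 0.0
      vertex 9.1 9.1 25.8
    endloop
  endfacet
endsolid part

The G0 Z moves step by Δz≈6.5 mm. The G1 loops shrink linearly with z, so the solid tapers from its base footprint up to z≈25.8. Closing with a flat bottom cap and the tapered top and triangulating gives 8 facets — a regular 5-sided pyramid, base circumscribed radius ≈ 9.1 mm, apex at z ≈ 25.8 mm.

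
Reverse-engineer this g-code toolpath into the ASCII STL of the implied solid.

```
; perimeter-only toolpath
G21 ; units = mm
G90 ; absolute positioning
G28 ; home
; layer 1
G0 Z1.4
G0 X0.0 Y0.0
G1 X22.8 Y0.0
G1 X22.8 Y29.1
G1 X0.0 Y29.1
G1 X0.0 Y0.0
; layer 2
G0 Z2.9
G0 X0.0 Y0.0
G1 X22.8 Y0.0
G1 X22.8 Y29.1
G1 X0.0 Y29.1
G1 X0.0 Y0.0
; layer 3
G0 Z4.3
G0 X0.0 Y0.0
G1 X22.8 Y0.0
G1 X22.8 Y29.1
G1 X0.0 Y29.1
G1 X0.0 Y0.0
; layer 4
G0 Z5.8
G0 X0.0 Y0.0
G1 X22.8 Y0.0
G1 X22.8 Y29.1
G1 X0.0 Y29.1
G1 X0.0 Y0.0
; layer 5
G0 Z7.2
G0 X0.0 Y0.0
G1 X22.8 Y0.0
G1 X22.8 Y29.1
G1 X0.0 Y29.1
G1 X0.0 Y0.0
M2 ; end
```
solid part
  facet normal 0.0000 0.0000 -1.0000
    outer loop
      vertex 22.8 29.1 0.0
      vertex 22.8 0.0 0.0
      vertex 0.0 0.0 0.0
    endloop
  endfacet
  facet normal 0.0000 0.0000 -1.0000
    outer loop
      vertex 0.0 29.1 0.0
      vertex 22.8 29.1 0.0
      vertex 0.0 0.0 0.0
    endloop
  endfacet
  facet normal 0.0000 0.0000 1.0000
    outer loop
      vertex 0.0 0.0 7.2
      vertex 22.8 0.0 7.2
      vertex 22.8 29.1 7.2
    endloop
  endfacet
  facet normal 0.0000 0.0000 1.0000
    outer loop
      vertex 0.0 0.0 7.2
      vertex 22.8 29.1 7.2
      vertex 0.0 29.1 7.2
    endloop
  endfacet
  facet normal 0.0000 -1.0000 0.0000
    outer loop
      vertex 0.0 0.0 0.0
      vertex 22.8 0.0 0.0
      vertex 22.8 0.0 7.2
    endloop
  endfacet
  facet normal 0.0000 -1.0000 0.0000
    outer loop
      vertex 0.0 0.0 0.0
      vertex 22.8 0.0 7.2
      vertex 0.0 0.0 7.2
    endloop
  endfacet
  facet normal 0.0000 1.0000 0.0000
    outer loop
      vertex 22.8 29.1 7.2
      vertex 22.8 29.1 0.0
      vertex 0.0 29.1 0.0
    endloop
  endfacet
  facet normal 0.0000 1.0000 0.0000
    outer loop
      vertex 0.0 29.1 7.2
      vertex 22.8 29.1 7.2
      vertex 0.0 29.1 0.0
    endloop
  endfacet
  facet normal -1.0000 0.0000 0.0000
    outer loop
      vertex 0.0 29.1 7.2
      vertex 0.0 29.1 0.0
      vertex 0.0 0.0 0.0
    endloop
  endfacet
  facet normal -1.0000 0.0000 0.0000
    outer loop
      vertex 0.0 0.0 7.2
      vertex 0.0 29.1 7.2
      vertex 0.0 0.0 0.0
    endloop
  endfacet
  facet normal 1.0000 0.0000 0.0000
    outer loop
      vertex 22.8 0.0 0.0
      vertex 22.8 29.1 0.0
      vertex 22.8 29.1 7.2
    endloop
  endfacet
  facet normal 1.0000 0.0000 0.0000
    outer loop
      vertex 22.8 0.0 0.0
      vertex 22.8 29.1 7.2
      vertex 22.8 0.0 7.2
    endloop
  endfacet
endsolid part

The G0 Z moves step by Δz≈1.4 mm. Every layer's G1 loop is the same polygon, so the solid is a straight extrusion of it from z=0 to z≈7.2. Closing with flat bottom and top caps and triangulating gives 12 facets — a rectangular box, roughly 22.8 × 29.1 mm footprint and 7.2 mm tall.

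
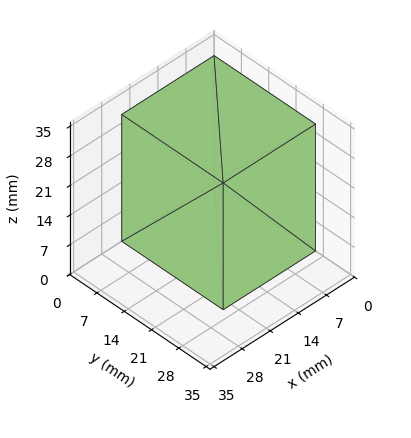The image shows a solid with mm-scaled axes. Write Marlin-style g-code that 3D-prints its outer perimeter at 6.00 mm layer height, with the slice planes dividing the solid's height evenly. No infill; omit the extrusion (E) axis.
Reading the render: the shape is a rectangular box, roughly 23 × 26 mm footprint and 30 mm tall (dimensions read to the nearest mm from the axis ticks). For the g-code, the solid's height is divided into equal slices at the stated Δz and each level perimeter traced with G1 moves after a G0 lift.

; perimeter-only toolpath
G21 ; units = mm
G90 ; absolute positioning
G28 ; home
; layer 1
G0 Z6.00
G0 X0.00 Y0.00
G1 X23.00 Y0.00
G1 X23.00 Y26.00
G1 X0.00 Y26.00
G1 X0.00 Y0.00
; layer 2
G0 Z12.00
G0 X0.00 Y0.00
G1 X23.00 Y0.00
G1 X23.00 Y26.00
G1 X0.00 Y26.00
G1 X0.00 Y0.00
; layer 3
G0 Z18.00
G0 X0.00 Y0.00
G1 X23.00 Y0.00
G1 X23.00 Y26.00
G1 X0.00 Y26.00
G1 X0.00 Y0.00
; layer 4
G0 Z24.00
G0 X0.00 Y0.00
G1 X23.00 Y0.00
G1 X23.00 Y26.00
G1 X0.00 Y26.00
G1 X0.00 Y0.00
; layer 5
G0 Z30.00
G0 X0.00 Y0.00
G1 X23.00 Y0.00
G1 X23.00 Y26.00
G1 X0.00 Y26.00
G1 X0.00 Y0.00
M2 ; end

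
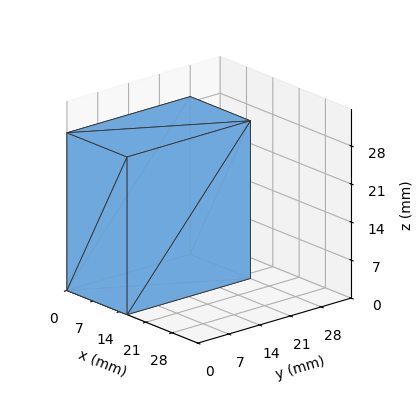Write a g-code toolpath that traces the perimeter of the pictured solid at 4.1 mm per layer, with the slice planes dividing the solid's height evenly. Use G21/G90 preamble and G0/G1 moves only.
Reading the render: the shape is a rectangular box, roughly 16 × 28 mm footprint and 29 mm tall (dimensions read to the nearest mm from the axis ticks). For the g-code, the solid's height is divided into equal slices at the stated Δz and each level perimeter traced with G1 moves after a G0 lift.

; perimeter-only toolpath
G21 ; units = mm
G90 ; absolute positioning
G28 ; home
; layer 1
G0 Z4.1
G0 X0.0 Y0.0
G1 X16.0 Y0.0
G1 X16.0 Y28.0
G1 X0.0 Y28.0
G1 X0.0 Y0.0
; layer 2
G0 Z8.3
G0 X0.0 Y0.0
G1 X16.0 Y0.0
G1 X16.0 Y28.0
G1 X0.0 Y28.0
G1 X0.0 Y0.0
; layer 3
G0 Z12.4
G0 X0.0 Y0.0
G1 X16.0 Y0.0
G1 X16.0 Y28.0
G1 X0.0 Y28.0
G1 X0.0 Y0.0
; layer 4
G0 Z16.6
G0 X0.0 Y0.0
G1 X16.0 Y0.0
G1 X16.0 Y28.0
G1 X0.0 Y28.0
G1 X0.0 Y0.0
; layer 5
G0 Z20.7
G0 X0.0 Y0.0
G1 X16.0 Y0.0
G1 X16.0 Y28.0
G1 X0.0 Y28.0
G1 X0.0 Y0.0
; layer 6
G0 Z24.9
G0 X0.0 Y0.0
G1 X16.0 Y0.0
G1 X16.0 Y28.0
G1 X0.0 Y28.0
G1 X0.0 Y0.0
; layer 7
G0 Z29.0
G0 X0.0 Y0.0
G1 X16.0 Y0.0
G1 X16.0 Y28.0
G1 X0.0 Y28.0
G1 X0.0 Y0.0
M2 ; end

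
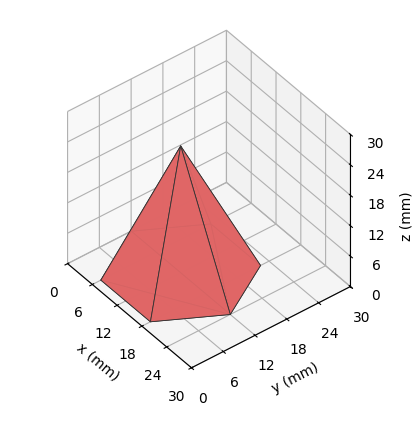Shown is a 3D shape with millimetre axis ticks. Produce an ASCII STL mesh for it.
Reading the render: the shape is a regular 6-sided pyramid, base circumscribed radius ≈ 12 mm, apex at z ≈ 25 mm (dimensions read to the nearest mm from the axis ticks). For the STL, each face is triangulated and given an outward normal.

solid part
  facet normal 0.0000 0.0000 -1.0000
    outer loop
      vertex 6.000 22.392 0.000
      vertex 18.000 22.392 0.000
      vertex 24.000 12.000 0.000
    endloop
  endfacet
  facet normal 0.0000 0.0000 -1.0000
    outer loop
      vertex 0.000 12.000 0.000
      vertex 6.000 22.392 0.000
      vertex 24.000 12.000 0.000
    endloop
  endfacet
  facet normal 0.0000 0.0000 -1.0000
    outer loop
      vertex 6.000 1.608 0.000
      vertex 0.000 12.000 0.000
      vertex 24.000 12.000 0.000
    endloop
  endfacet
  facet normal 0.0000 0.0000 -1.0000
    outer loop
      vertex 18.000 1.608 0.000
      vertex 6.000 1.608 0.000
      vertex 24.000 12.000 0.000
    endloop
  endfacet
  facet normal 0.7997 0.4617 0.3838
    outer loop
      vertex 24.000 12.000 0.000
      vertex 18.000 22.392 0.000
      vertex 12.000 12.000 25.000
    endloop
  endfacet
  facet normal 0.0000 0.9234 0.3838
    outer loop
      vertex 18.000 22.392 0.000
      vertex 6.000 22.392 0.000
      vertex 12.000 12.000 25.000
    endloop
  endfacet
  facet normal -0.7997 0.4617 0.3838
    outer loop
      vertex 6.000 22.392 0.000
      vertex 0.000 12.000 0.000
      vertex 12.000 12.000 25.000
    endloop
  endfacet
  facet normal -0.7997 -0.4617 0.3838
    outer loop
      vertex 0.000 12.000 0.000
      vertex 6.000 1.608 0.000
      vertex 12.000 12.000 25.000
    endloop
  endfacet
  facet normal 0.0000 -0.9234 0.3838
    outer loop
      vertex 6.000 1.608 0.000
      vertex 18.000 1.608 0.000
      vertex 12.000 12.000 25.000
    endloop
  endfacet
  facet normal 0.7997 -0.4617 0.3838
    outer loop
      vertex 18.000 1.608 0.000
      vertex 24.000 12.000 0.000
      vertex 12.000 12.000 25.000
    endloop
  endfacet
endsolid part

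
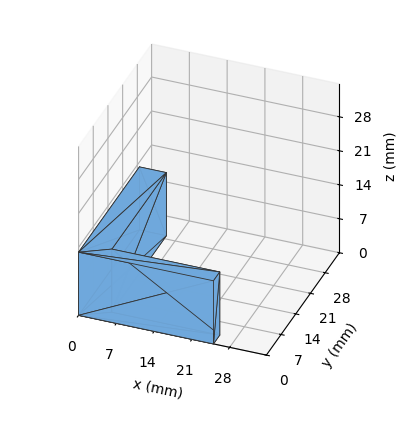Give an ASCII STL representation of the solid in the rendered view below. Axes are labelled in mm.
Reading the render: the shape is an L-shaped prism: outer 25 × 29 mm, arm thicknesses ≈ 3 mm (horizontal) and 5 mm (vertical), extruded 13 mm in z (dimensions read to the nearest mm from the axis ticks). For the STL, each face is triangulated and given an outward normal.

solid part
  facet normal 0.0000 0.0000 -1.0000
    outer loop
      vertex 25.0 3.0 0.0
      vertex 25.0 0.0 0.0
      vertex 0.0 0.0 0.0
    endloop
  endfacet
  facet normal 0.0000 0.0000 -1.0000
    outer loop
      vertex 5.0 3.0 0.0
      vertex 25.0 3.0 0.0
      vertex 0.0 0.0 0.0
    endloop
  endfacet
  facet normal 0.0000 0.0000 -1.0000
    outer loop
      vertex 5.0 29.0 0.0
      vertex 5.0 3.0 0.0
      vertex 0.0 0.0 0.0
    endloop
  endfacet
  facet normal 0.0000 0.0000 -1.0000
    outer loop
      vertex 0.0 29.0 0.0
      vertex 5.0 29.0 0.0
      vertex 0.0 0.0 0.0
    endloop
  endfacet
  facet normal 0.0000 0.0000 1.0000
    outer loop
      vertex 0.0 0.0 13.0
      vertex 25.0 0.0 13.0
      vertex 25.0 3.0 13.0
    endloop
  endfacet
  facet normal 0.0000 0.0000 1.0000
    outer loop
      vertex 0.0 0.0 13.0
      vertex 25.0 3.0 13.0
      vertex 5.0 3.0 13.0
    endloop
  endfacet
  facet normal 0.0000 0.0000 1.0000
    outer loop
      vertex 0.0 0.0 13.0
      vertex 5.0 3.0 13.0
      vertex 5.0 29.0 13.0
    endloop
  endfacet
  facet normal 0.0000 0.0000 1.0000
    outer loop
      vertex 0.0 0.0 13.0
      vertex 5.0 29.0 13.0
      vertex 0.0 29.0 13.0
    endloop
  endfacet
  facet normal 0.0000 -1.0000 0.0000
    outer loop
      vertex 0.0 0.0 0.0
      vertex 25.0 0.0 0.0
      vertex 25.0 0.0 13.0
    endloop
  endfacet
  facet normal 0.0000 -1.0000 0.0000
    outer loop
      vertex 0.0 0.0 0.0
      vertex 25.0 0.0 13.0
      vertex 0.0 0.0 13.0
    endloop
  endfacet
  facet normal 1.0000 0.0000 0.0000
    outer loop
      vertex 25.0 0.0 0.0
      vertex 25.0 3.0 0.0
      vertex 25.0 3.0 13.0
    endloop
  endfacet
  facet normal 1.0000 0.0000 0.0000
    outer loop
      vertex 25.0 0.0 0.0
      vertex 25.0 3.0 13.0
      vertex 25.0 0.0 13.0
    endloop
  endfacet
  facet normal 0.0000 1.0000 0.0000
    outer loop
      vertex 25.0 3.0 0.0
      vertex 5.0 3.0 0.0
      vertex 5.0 3.0 13.0
    endloop
  endfacet
  facet normal 0.0000 1.0000 0.0000
    outer loop
      vertex 25.0 3.0 0.0
      vertex 5.0 3.0 13.0
      vertex 25.0 3.0 13.0
    endloop
  endfacet
  facet normal 1.0000 0.0000 0.0000
    outer loop
      vertex 5.0 3.0 0.0
      vertex 5.0 29.0 0.0
      vertex 5.0 29.0 13.0
    endloop
  endfacet
  facet normal 1.0000 0.0000 0.0000
    outer loop
      vertex 5.0 3.0 0.0
      vertex 5.0 29.0 13.0
      vertex 5.0 3.0 13.0
    endloop
  endfacet
  facet normal 0.0000 1.0000 0.0000
    outer loop
      vertex 5.0 29.0 0.0
      vertex 0.0 29.0 0.0
      vertex 0.0 29.0 13.0
    endloop
  endfacet
  facet normal 0.0000 1.0000 0.0000
    outer loop
      vertex 5.0 29.0 0.0
      vertex 0.0 29.0 13.0
      vertex 5.0 29.0 13.0
    endloop
  endfacet
  facet normal -1.0000 0.0000 0.0000
    outer loop
      vertex 0.0 29.0 0.0
      vertex 0.0 0.0 0.0
      vertex 0.0 0.0 13.0
    endloop
  endfacet
  facet normal -1.0000 0.0000 0.0000
    outer loop
      vertex 0.0 29.0 0.0
      vertex 0.0 0.0 13.0
      vertex 0.0 29.0 13.0
    endloop
  endfacet
endsolid part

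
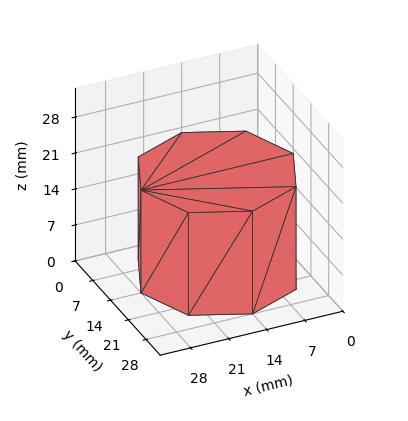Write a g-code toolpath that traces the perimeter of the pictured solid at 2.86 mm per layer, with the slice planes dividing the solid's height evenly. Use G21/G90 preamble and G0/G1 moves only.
Reading the render: the shape is a regular 8-sided prism (a cylinder approximated with 8 flat sides), circumscribed radius ≈ 14 mm, height ≈ 20 mm (dimensions read to the nearest mm from the axis ticks). For the g-code, the solid's height is divided into equal slices at the stated Δz and each level perimeter traced with G1 moves after a G0 lift.

; perimeter-only toolpath
G21 ; units = mm
G90 ; absolute positioning
G28 ; home
; layer 1
G0 Z2.86
G0 X28.00 Y14.00
G1 X23.90 Y23.90
G1 X14.00 Y28.00
G1 X4.10 Y23.90
G1 X0.00 Y14.00
G1 X4.10 Y4.10
G1 X14.00 Y0.00
G1 X23.90 Y4.10
G1 X28.00 Y14.00
; layer 2
G0 Z5.71
G0 X28.00 Y14.00
G1 X23.90 Y23.90
G1 X14.00 Y28.00
G1 X4.10 Y23.90
G1 X0.00 Y14.00
G1 X4.10 Y4.10
G1 X14.00 Y0.00
G1 X23.90 Y4.10
G1 X28.00 Y14.00
; layer 3
G0 Z8.57
G0 X28.00 Y14.00
G1 X23.90 Y23.90
G1 X14.00 Y28.00
G1 X4.10 Y23.90
G1 X0.00 Y14.00
G1 X4.10 Y4.10
G1 X14.00 Y0.00
G1 X23.90 Y4.10
G1 X28.00 Y14.00
; layer 4
G0 Z11.43
G0 X28.00 Y14.00
G1 X23.90 Y23.90
G1 X14.00 Y28.00
G1 X4.10 Y23.90
G1 X0.00 Y14.00
G1 X4.10 Y4.10
G1 X14.00 Y0.00
G1 X23.90 Y4.10
G1 X28.00 Y14.00
; layer 5
G0 Z14.29
G0 X28.00 Y14.00
G1 X23.90 Y23.90
G1 X14.00 Y28.00
G1 X4.10 Y23.90
G1 X0.00 Y14.00
G1 X4.10 Y4.10
G1 X14.00 Y0.00
G1 X23.90 Y4.10
G1 X28.00 Y14.00
; layer 6
G0 Z17.14
G0 X28.00 Y14.00
G1 X23.90 Y23.90
G1 X14.00 Y28.00
G1 X4.10 Y23.90
G1 X0.00 Y14.00
G1 X4.10 Y4.10
G1 X14.00 Y0.00
G1 X23.90 Y4.10
G1 X28.00 Y14.00
; layer 7
G0 Z20.00
G0 X28.00 Y14.00
G1 X23.90 Y23.90
G1 X14.00 Y28.00
G1 X4.10 Y23.90
G1 X0.00 Y14.00
G1 X4.10 Y4.10
G1 X14.00 Y0.00
G1 X23.90 Y4.10
G1 X28.00 Y14.00
M2 ; end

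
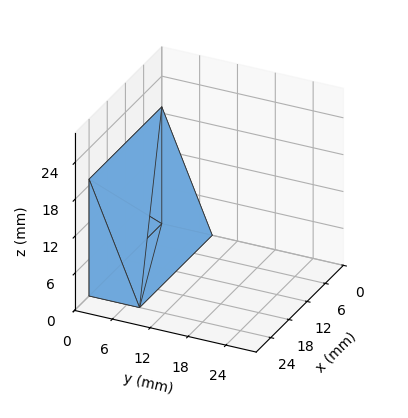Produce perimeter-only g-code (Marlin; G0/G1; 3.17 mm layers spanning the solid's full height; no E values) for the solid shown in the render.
Reading the render: the shape is a wedge (ramp): 24 × 8 mm base, rising to 19 mm along the y=0 edge and sloping linearly to z=0 at y=8 (dimensions read to the nearest mm from the axis ticks). For the g-code, the solid's height is divided into equal slices at the stated Δz and each level perimeter traced with G1 moves after a G0 lift.

; perimeter-only toolpath
G21 ; units = mm
G90 ; absolute positioning
G28 ; home
; layer 1
G0 Z3.17
G0 X0.00 Y0.00
G1 X24.00 Y0.00
G1 X24.00 Y6.67
G1 X0.00 Y6.67
G1 X0.00 Y0.00
; layer 2
G0 Z6.33
G0 X0.00 Y0.00
G1 X24.00 Y0.00
G1 X24.00 Y5.33
G1 X0.00 Y5.33
G1 X0.00 Y0.00
; layer 3
G0 Z9.50
G0 X0.00 Y0.00
G1 X24.00 Y0.00
G1 X24.00 Y4.00
G1 X0.00 Y4.00
G1 X0.00 Y0.00
; layer 4
G0 Z12.67
G0 X0.00 Y0.00
G1 X24.00 Y0.00
G1 X24.00 Y2.67
G1 X0.00 Y2.67
G1 X0.00 Y0.00
; layer 5
G0 Z15.83
G0 X0.00 Y0.00
G1 X24.00 Y0.00
G1 X24.00 Y1.33
G1 X0.00 Y1.33
G1 X0.00 Y0.00
M2 ; end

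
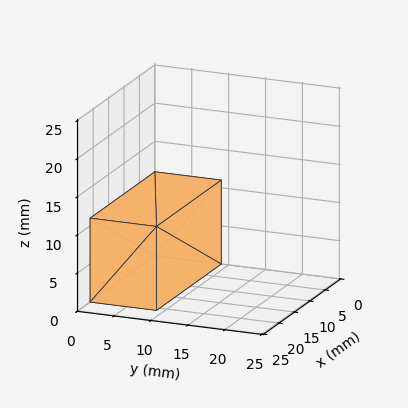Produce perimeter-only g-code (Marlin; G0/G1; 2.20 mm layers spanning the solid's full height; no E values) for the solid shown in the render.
Reading the render: the shape is a rectangular box, roughly 21 × 9 mm footprint and 11 mm tall (dimensions read to the nearest mm from the axis ticks). For the g-code, the solid's height is divided into equal slices at the stated Δz and each level perimeter traced with G1 moves after a G0 lift.

; perimeter-only toolpath
G21 ; units = mm
G90 ; absolute positioning
G28 ; home
; layer 1
G0 Z2.20
G0 X0.00 Y0.00
G1 X21.00 Y0.00
G1 X21.00 Y9.00
G1 X0.00 Y9.00
G1 X0.00 Y0.00
; layer 2
G0 Z4.40
G0 X0.00 Y0.00
G1 X21.00 Y0.00
G1 X21.00 Y9.00
G1 X0.00 Y9.00
G1 X0.00 Y0.00
; layer 3
G0 Z6.60
G0 X0.00 Y0.00
G1 X21.00 Y0.00
G1 X21.00 Y9.00
G1 X0.00 Y9.00
G1 X0.00 Y0.00
; layer 4
G0 Z8.80
G0 X0.00 Y0.00
G1 X21.00 Y0.00
G1 X21.00 Y9.00
G1 X0.00 Y9.00
G1 X0.00 Y0.00
; layer 5
G0 Z11.00
G0 X0.00 Y0.00
G1 X21.00 Y0.00
G1 X21.00 Y9.00
G1 X0.00 Y9.00
G1 X0.00 Y0.00
M2 ; end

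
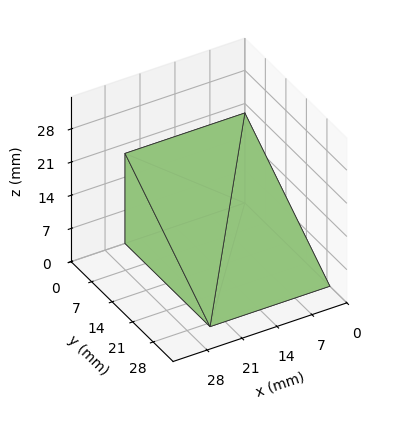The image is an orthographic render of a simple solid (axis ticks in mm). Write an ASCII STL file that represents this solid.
Reading the render: the shape is a wedge (ramp): 24 × 29 mm base, rising to 19 mm along the y=0 edge and sloping linearly to z=0 at y=29 (dimensions read to the nearest mm from the axis ticks). For the STL, each face is triangulated and given an outward normal.

solid part
  facet normal 0.0000 0.0000 -1.0000
    outer loop
      vertex 24.00 29.00 0.00
      vertex 24.00 0.00 0.00
      vertex 0.00 0.00 0.00
    endloop
  endfacet
  facet normal 0.0000 0.0000 -1.0000
    outer loop
      vertex 0.00 29.00 0.00
      vertex 24.00 29.00 0.00
      vertex 0.00 0.00 0.00
    endloop
  endfacet
  facet normal 0.0000 -1.0000 0.0000
    outer loop
      vertex 0.00 0.00 0.00
      vertex 24.00 0.00 0.00
      vertex 24.00 0.00 19.00
    endloop
  endfacet
  facet normal 0.0000 -1.0000 0.0000
    outer loop
      vertex 0.00 0.00 0.00
      vertex 24.00 0.00 19.00
      vertex 0.00 0.00 19.00
    endloop
  endfacet
  facet normal 0.0000 0.5480 0.8365
    outer loop
      vertex 0.00 0.00 19.00
      vertex 24.00 0.00 19.00
      vertex 24.00 29.00 0.00
    endloop
  endfacet
  facet normal 0.0000 0.5480 0.8365
    outer loop
      vertex 0.00 0.00 19.00
      vertex 24.00 29.00 0.00
      vertex 0.00 29.00 0.00
    endloop
  endfacet
  facet normal -1.0000 0.0000 0.0000
    outer loop
      vertex 0.00 0.00 19.00
      vertex 0.00 29.00 0.00
      vertex 0.00 0.00 0.00
    endloop
  endfacet
  facet normal 1.0000 0.0000 0.0000
    outer loop
      vertex 24.00 0.00 0.00
      vertex 24.00 29.00 0.00
      vertex 24.00 0.00 19.00
    endloop
  endfacet
endsolid part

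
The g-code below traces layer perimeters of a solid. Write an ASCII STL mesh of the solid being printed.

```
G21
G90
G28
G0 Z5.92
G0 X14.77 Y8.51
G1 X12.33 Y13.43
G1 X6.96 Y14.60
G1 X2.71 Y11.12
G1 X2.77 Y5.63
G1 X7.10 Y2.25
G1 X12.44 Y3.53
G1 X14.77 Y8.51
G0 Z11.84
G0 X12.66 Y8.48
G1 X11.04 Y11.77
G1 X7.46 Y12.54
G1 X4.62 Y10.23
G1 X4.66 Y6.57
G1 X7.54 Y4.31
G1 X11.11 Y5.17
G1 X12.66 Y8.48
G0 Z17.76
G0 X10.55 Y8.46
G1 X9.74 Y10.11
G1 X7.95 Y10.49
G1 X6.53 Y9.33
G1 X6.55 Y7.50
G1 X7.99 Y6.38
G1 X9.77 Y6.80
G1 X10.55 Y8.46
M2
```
solid part
  facet normal 0.0000 0.0000 -1.0000
    outer loop
      vertex 6.47 16.65 0.00
      vertex 13.63 15.10 0.00
      vertex 16.88 8.53 0.00
    endloop
  endfacet
  facet normal 0.0000 0.0000 -1.0000
    outer loop
      vertex 0.80 12.02 0.00
      vertex 6.47 16.65 0.00
      vertex 16.88 8.53 0.00
    endloop
  endfacet
  facet normal 0.0000 0.0000 -1.0000
    outer loop
      vertex 0.88 4.70 0.00
      vertex 0.80 12.02 0.00
      vertex 16.88 8.53 0.00
    endloop
  endfacet
  facet normal 0.0000 0.0000 -1.0000
    outer loop
      vertex 6.65 0.19 0.00
      vertex 0.88 4.70 0.00
      vertex 16.88 8.53 0.00
    endloop
  endfacet
  facet normal 0.0000 0.0000 -1.0000
    outer loop
      vertex 13.77 1.90 0.00
      vertex 6.65 0.19 0.00
      vertex 16.88 8.53 0.00
    endloop
  endfacet
  facet normal 0.8534 0.4222 0.3058
    outer loop
      vertex 16.88 8.53 0.00
      vertex 13.63 15.10 0.00
      vertex 8.44 8.44 23.68
    endloop
  endfacet
  facet normal 0.2014 0.9305 0.3059
    outer loop
      vertex 13.63 15.10 0.00
      vertex 6.47 16.65 0.00
      vertex 8.44 8.44 23.68
    endloop
  endfacet
  facet normal -0.6022 0.7375 0.3058
    outer loop
      vertex 6.47 16.65 0.00
      vertex 0.80 12.02 0.00
      vertex 8.44 8.44 23.68
    endloop
  endfacet
  facet normal -0.9521 -0.0104 0.3056
    outer loop
      vertex 0.80 12.02 0.00
      vertex 0.88 4.70 0.00
      vertex 8.44 8.44 23.68
    endloop
  endfacet
  facet normal -0.5864 -0.7502 0.3057
    outer loop
      vertex 0.88 4.70 0.00
      vertex 6.65 0.19 0.00
      vertex 8.44 8.44 23.68
    endloop
  endfacet
  facet normal 0.2223 -0.9258 0.3057
    outer loop
      vertex 6.65 0.19 0.00
      vertex 13.77 1.90 0.00
      vertex 8.44 8.44 23.68
    endloop
  endfacet
  facet normal 0.8620 -0.4043 0.3057
    outer loop
      vertex 13.77 1.90 0.00
      vertex 16.88 8.53 0.00
      vertex 8.44 8.44 23.68
    endloop
  endfacet
endsolid part

The G0 Z moves step by Δz≈5.92 mm. The G1 loops shrink linearly with z, so the solid tapers from its base footprint up to z≈23.7. Closing with a flat bottom cap and the tapered top and triangulating gives 12 facets — a regular 7-sided pyramid, base circumscribed radius ≈ 8.44 mm, apex at z ≈ 23.7 mm.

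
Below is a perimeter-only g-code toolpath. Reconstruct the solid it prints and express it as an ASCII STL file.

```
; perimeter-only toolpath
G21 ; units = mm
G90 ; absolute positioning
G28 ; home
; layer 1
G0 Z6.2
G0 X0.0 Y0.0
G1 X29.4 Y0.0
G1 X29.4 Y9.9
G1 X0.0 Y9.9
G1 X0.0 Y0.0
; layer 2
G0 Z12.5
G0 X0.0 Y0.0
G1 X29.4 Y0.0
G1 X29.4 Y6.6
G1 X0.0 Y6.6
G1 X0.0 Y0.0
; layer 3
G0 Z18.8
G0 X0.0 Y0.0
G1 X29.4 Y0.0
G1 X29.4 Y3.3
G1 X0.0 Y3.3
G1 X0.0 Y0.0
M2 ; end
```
solid part
  facet normal 0.0000 0.0000 -1.0000
    outer loop
      vertex 29.4 13.2 0.0
      vertex 29.4 0.0 0.0
      vertex 0.0 0.0 0.0
    endloop
  endfacet
  facet normal 0.0000 0.0000 -1.0000
    outer loop
      vertex 0.0 13.2 0.0
      vertex 29.4 13.2 0.0
      vertex 0.0 0.0 0.0
    endloop
  endfacet
  facet normal 0.0000 -1.0000 0.0000
    outer loop
      vertex 0.0 0.0 0.0
      vertex 29.4 0.0 0.0
      vertex 29.4 0.0 25.0
    endloop
  endfacet
  facet normal 0.0000 -1.0000 0.0000
    outer loop
      vertex 0.0 0.0 0.0
      vertex 29.4 0.0 25.0
      vertex 0.0 0.0 25.0
    endloop
  endfacet
  facet normal 0.0000 0.8843 0.4669
    outer loop
      vertex 0.0 0.0 25.0
      vertex 29.4 0.0 25.0
      vertex 29.4 13.2 0.0
    endloop
  endfacet
  facet normal 0.0000 0.8843 0.4669
    outer loop
      vertex 0.0 0.0 25.0
      vertex 29.4 13.2 0.0
      vertex 0.0 13.2 0.0
    endloop
  endfacet
  facet normal -1.0000 0.0000 0.0000
    outer loop
      vertex 0.0 0.0 25.0
      vertex 0.0 13.2 0.0
      vertex 0.0 0.0 0.0
    endloop
  endfacet
  facet normal 1.0000 0.0000 0.0000
    outer loop
      vertex 29.4 0.0 0.0
      vertex 29.4 13.2 0.0
      vertex 29.4 0.0 25.0
    endloop
  endfacet
endsolid part

The G0 Z moves step by Δz≈6.2 mm. The G1 loops shrink linearly with z, so the solid tapers from its base footprint up to z≈25. Closing with a flat bottom cap and the tapered top and triangulating gives 8 facets — a wedge (ramp): 29.4 × 13.2 mm base, rising to 25 mm along the y=0 edge and sloping linearly to z=0 at y=13.2.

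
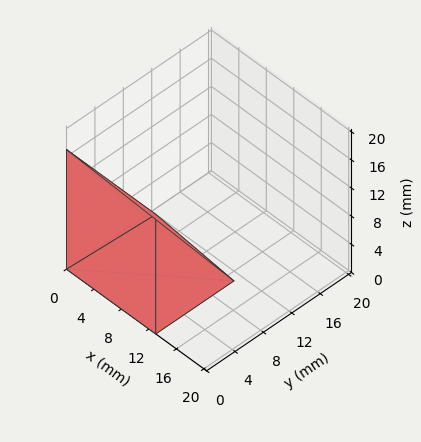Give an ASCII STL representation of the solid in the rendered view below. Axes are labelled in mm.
Reading the render: the shape is a wedge (ramp): 13 × 11 mm base, rising to 17 mm along the y=0 edge and sloping linearly to z=0 at y=11 (dimensions read to the nearest mm from the axis ticks). For the STL, each face is triangulated and given an outward normal.

solid part
  facet normal 0.0000 0.0000 -1.0000
    outer loop
      vertex 13.000 11.000 0.000
      vertex 13.000 0.000 0.000
      vertex 0.000 0.000 0.000
    endloop
  endfacet
  facet normal 0.0000 0.0000 -1.0000
    outer loop
      vertex 0.000 11.000 0.000
      vertex 13.000 11.000 0.000
      vertex 0.000 0.000 0.000
    endloop
  endfacet
  facet normal 0.0000 -1.0000 0.0000
    outer loop
      vertex 0.000 0.000 0.000
      vertex 13.000 0.000 0.000
      vertex 13.000 0.000 17.000
    endloop
  endfacet
  facet normal 0.0000 -1.0000 0.0000
    outer loop
      vertex 0.000 0.000 0.000
      vertex 13.000 0.000 17.000
      vertex 0.000 0.000 17.000
    endloop
  endfacet
  facet normal 0.0000 0.8396 0.5433
    outer loop
      vertex 0.000 0.000 17.000
      vertex 13.000 0.000 17.000
      vertex 13.000 11.000 0.000
    endloop
  endfacet
  facet normal 0.0000 0.8396 0.5433
    outer loop
      vertex 0.000 0.000 17.000
      vertex 13.000 11.000 0.000
      vertex 0.000 11.000 0.000
    endloop
  endfacet
  facet normal -1.0000 0.0000 0.0000
    outer loop
      vertex 0.000 0.000 17.000
      vertex 0.000 11.000 0.000
      vertex 0.000 0.000 0.000
    endloop
  endfacet
  facet normal 1.0000 0.0000 0.0000
    outer loop
      vertex 13.000 0.000 0.000
      vertex 13.000 11.000 0.000
      vertex 13.000 0.000 17.000
    endloop
  endfacet
endsolid part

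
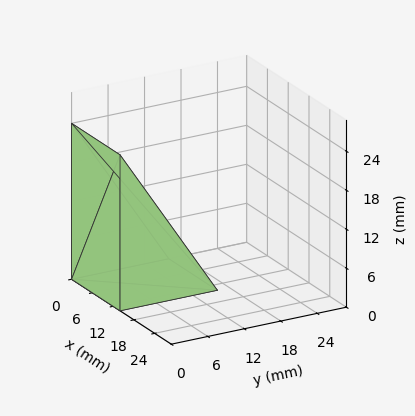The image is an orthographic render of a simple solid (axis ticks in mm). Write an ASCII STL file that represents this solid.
Reading the render: the shape is a wedge (ramp): 14 × 16 mm base, rising to 24 mm along the y=0 edge and sloping linearly to z=0 at y=16 (dimensions read to the nearest mm from the axis ticks). For the STL, each face is triangulated and given an outward normal.

solid part
  facet normal 0.0000 0.0000 -1.0000
    outer loop
      vertex 14.00 16.00 0.00
      vertex 14.00 0.00 0.00
      vertex 0.00 0.00 0.00
    endloop
  endfacet
  facet normal 0.0000 0.0000 -1.0000
    outer loop
      vertex 0.00 16.00 0.00
      vertex 14.00 16.00 0.00
      vertex 0.00 0.00 0.00
    endloop
  endfacet
  facet normal 0.0000 -1.0000 0.0000
    outer loop
      vertex 0.00 0.00 0.00
      vertex 14.00 0.00 0.00
      vertex 14.00 0.00 24.00
    endloop
  endfacet
  facet normal 0.0000 -1.0000 0.0000
    outer loop
      vertex 0.00 0.00 0.00
      vertex 14.00 0.00 24.00
      vertex 0.00 0.00 24.00
    endloop
  endfacet
  facet normal 0.0000 0.8321 0.5547
    outer loop
      vertex 0.00 0.00 24.00
      vertex 14.00 0.00 24.00
      vertex 14.00 16.00 0.00
    endloop
  endfacet
  facet normal 0.0000 0.8321 0.5547
    outer loop
      vertex 0.00 0.00 24.00
      vertex 14.00 16.00 0.00
      vertex 0.00 16.00 0.00
    endloop
  endfacet
  facet normal -1.0000 0.0000 0.0000
    outer loop
      vertex 0.00 0.00 24.00
      vertex 0.00 16.00 0.00
      vertex 0.00 0.00 0.00
    endloop
  endfacet
  facet normal 1.0000 0.0000 0.0000
    outer loop
      vertex 14.00 0.00 0.00
      vertex 14.00 16.00 0.00
      vertex 14.00 0.00 24.00
    endloop
  endfacet
endsolid part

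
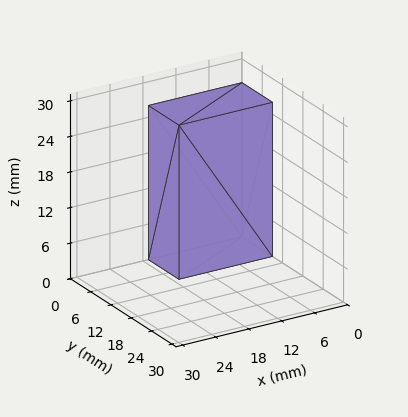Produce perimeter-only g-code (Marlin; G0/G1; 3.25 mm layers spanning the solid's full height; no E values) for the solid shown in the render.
Reading the render: the shape is a rectangular box, roughly 17 × 9 mm footprint and 26 mm tall (dimensions read to the nearest mm from the axis ticks). For the g-code, the solid's height is divided into equal slices at the stated Δz and each level perimeter traced with G1 moves after a G0 lift.

; perimeter-only toolpath
G21 ; units = mm
G90 ; absolute positioning
G28 ; home
; layer 1
G0 Z3.25
G0 X0.00 Y0.00
G1 X17.00 Y0.00
G1 X17.00 Y9.00
G1 X0.00 Y9.00
G1 X0.00 Y0.00
; layer 2
G0 Z6.50
G0 X0.00 Y0.00
G1 X17.00 Y0.00
G1 X17.00 Y9.00
G1 X0.00 Y9.00
G1 X0.00 Y0.00
; layer 3
G0 Z9.75
G0 X0.00 Y0.00
G1 X17.00 Y0.00
G1 X17.00 Y9.00
G1 X0.00 Y9.00
G1 X0.00 Y0.00
; layer 4
G0 Z13.00
G0 X0.00 Y0.00
G1 X17.00 Y0.00
G1 X17.00 Y9.00
G1 X0.00 Y9.00
G1 X0.00 Y0.00
; layer 5
G0 Z16.25
G0 X0.00 Y0.00
G1 X17.00 Y0.00
G1 X17.00 Y9.00
G1 X0.00 Y9.00
G1 X0.00 Y0.00
; layer 6
G0 Z19.50
G0 X0.00 Y0.00
G1 X17.00 Y0.00
G1 X17.00 Y9.00
G1 X0.00 Y9.00
G1 X0.00 Y0.00
; layer 7
G0 Z22.75
G0 X0.00 Y0.00
G1 X17.00 Y0.00
G1 X17.00 Y9.00
G1 X0.00 Y9.00
G1 X0.00 Y0.00
; layer 8
G0 Z26.00
G0 X0.00 Y0.00
G1 X17.00 Y0.00
G1 X17.00 Y9.00
G1 X0.00 Y9.00
G1 X0.00 Y0.00
M2 ; end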